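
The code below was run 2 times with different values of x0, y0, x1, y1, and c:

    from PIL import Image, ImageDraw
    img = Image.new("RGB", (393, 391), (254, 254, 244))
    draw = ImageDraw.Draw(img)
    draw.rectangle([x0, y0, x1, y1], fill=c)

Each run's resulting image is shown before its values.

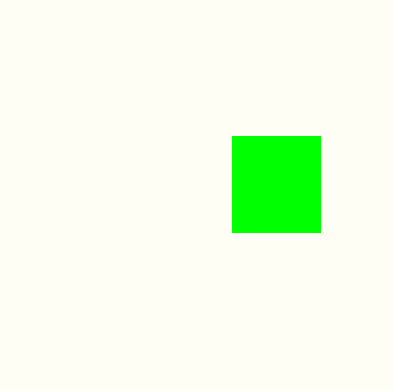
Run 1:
x0 = 232, y0 = 136, x1 = 320, y1 = 232, c = 'lime'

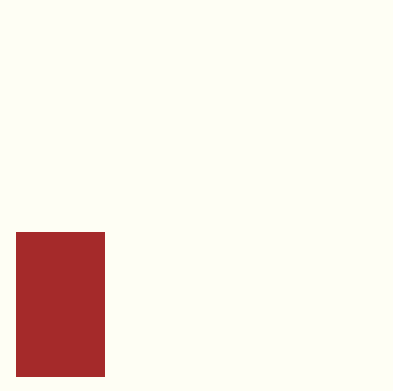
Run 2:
x0 = 16; y0 = 232; x1 = 104; y1 = 376; c = 'brown'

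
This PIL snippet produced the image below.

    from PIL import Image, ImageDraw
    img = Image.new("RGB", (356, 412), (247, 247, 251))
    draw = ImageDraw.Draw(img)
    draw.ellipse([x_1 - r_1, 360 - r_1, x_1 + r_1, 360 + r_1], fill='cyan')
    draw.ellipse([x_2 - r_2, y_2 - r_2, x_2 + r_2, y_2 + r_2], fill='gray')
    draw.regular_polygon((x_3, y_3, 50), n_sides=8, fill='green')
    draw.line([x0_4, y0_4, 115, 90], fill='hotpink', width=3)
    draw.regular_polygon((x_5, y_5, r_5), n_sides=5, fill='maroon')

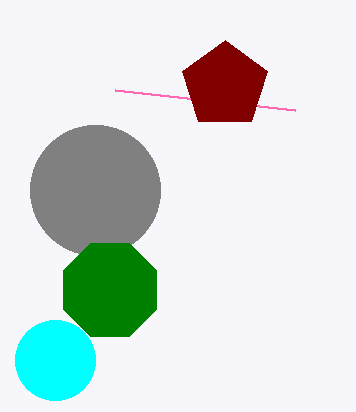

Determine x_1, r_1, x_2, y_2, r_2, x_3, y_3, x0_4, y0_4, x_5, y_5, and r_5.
x_1 = 55
r_1 = 40
x_2 = 95
y_2 = 190
r_2 = 65
x_3 = 110
y_3 = 290
x0_4 = 295
y0_4 = 110
x_5 = 225
y_5 = 85
r_5 = 45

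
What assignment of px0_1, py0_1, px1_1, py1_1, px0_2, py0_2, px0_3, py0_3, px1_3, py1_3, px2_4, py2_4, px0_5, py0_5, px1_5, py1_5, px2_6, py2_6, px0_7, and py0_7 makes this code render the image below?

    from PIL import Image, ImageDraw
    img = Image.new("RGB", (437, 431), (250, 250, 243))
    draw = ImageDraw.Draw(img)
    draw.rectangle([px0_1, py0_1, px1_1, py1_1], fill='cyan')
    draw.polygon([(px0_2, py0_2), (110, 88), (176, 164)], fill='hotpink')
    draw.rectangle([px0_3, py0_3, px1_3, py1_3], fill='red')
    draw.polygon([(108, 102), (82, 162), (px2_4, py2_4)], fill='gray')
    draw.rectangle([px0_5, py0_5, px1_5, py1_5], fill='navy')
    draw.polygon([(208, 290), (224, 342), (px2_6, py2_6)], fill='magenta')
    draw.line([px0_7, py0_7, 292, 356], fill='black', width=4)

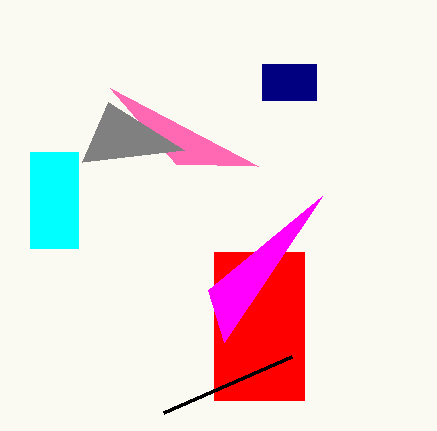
px0_1 = 30; py0_1 = 152; px1_1 = 78; py1_1 = 248; px0_2 = 258; py0_2 = 166; px0_3 = 214; py0_3 = 252; px1_3 = 304; py1_3 = 400; px2_4 = 184; py2_4 = 150; px0_5 = 262; py0_5 = 64; px1_5 = 316; py1_5 = 100; px2_6 = 322; py2_6 = 196; px0_7 = 164; py0_7 = 412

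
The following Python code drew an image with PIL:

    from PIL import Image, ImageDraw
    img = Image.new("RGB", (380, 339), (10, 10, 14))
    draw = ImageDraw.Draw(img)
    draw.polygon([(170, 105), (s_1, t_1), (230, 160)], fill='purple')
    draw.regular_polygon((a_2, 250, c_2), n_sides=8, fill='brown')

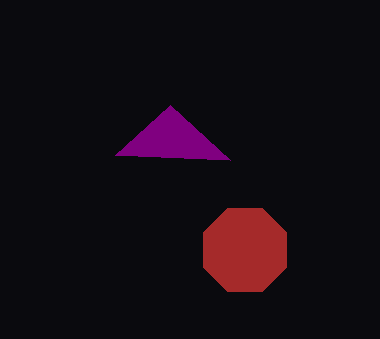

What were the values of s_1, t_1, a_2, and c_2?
s_1 = 115, t_1 = 155, a_2 = 245, c_2 = 45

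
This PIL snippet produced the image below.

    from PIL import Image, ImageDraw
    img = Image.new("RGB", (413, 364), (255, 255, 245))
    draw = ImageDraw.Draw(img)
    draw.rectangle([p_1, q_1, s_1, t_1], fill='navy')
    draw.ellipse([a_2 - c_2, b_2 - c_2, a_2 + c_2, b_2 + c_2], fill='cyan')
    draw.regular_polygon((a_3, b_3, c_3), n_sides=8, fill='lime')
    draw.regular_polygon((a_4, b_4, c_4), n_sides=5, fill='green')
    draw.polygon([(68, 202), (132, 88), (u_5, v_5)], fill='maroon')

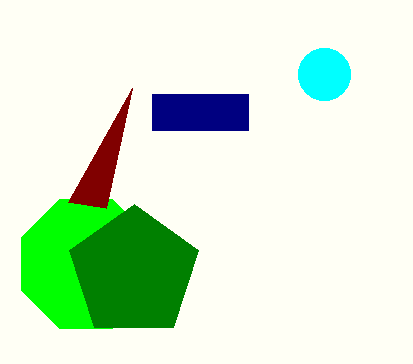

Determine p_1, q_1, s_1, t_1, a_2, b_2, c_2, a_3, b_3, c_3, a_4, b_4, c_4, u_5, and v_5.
p_1 = 152; q_1 = 94; s_1 = 248; t_1 = 130; a_2 = 324; b_2 = 74; c_2 = 26; a_3 = 86; b_3 = 264; c_3 = 70; a_4 = 134; b_4 = 272; c_4 = 68; u_5 = 106; v_5 = 208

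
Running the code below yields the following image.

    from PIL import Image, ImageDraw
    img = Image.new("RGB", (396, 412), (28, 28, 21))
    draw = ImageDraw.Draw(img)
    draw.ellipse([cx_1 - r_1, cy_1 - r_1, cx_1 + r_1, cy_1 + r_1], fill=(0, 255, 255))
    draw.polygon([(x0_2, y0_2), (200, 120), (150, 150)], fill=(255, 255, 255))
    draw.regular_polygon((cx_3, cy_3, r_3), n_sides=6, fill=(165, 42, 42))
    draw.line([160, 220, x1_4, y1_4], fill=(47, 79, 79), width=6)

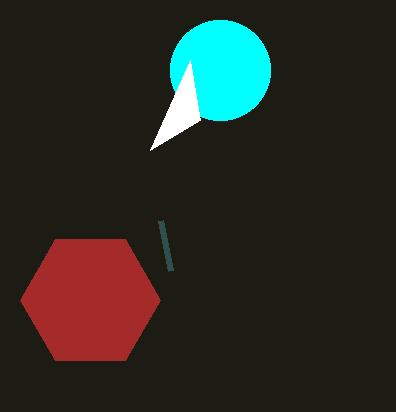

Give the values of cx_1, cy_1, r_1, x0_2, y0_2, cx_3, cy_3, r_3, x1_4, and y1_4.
cx_1 = 220, cy_1 = 70, r_1 = 50, x0_2 = 190, y0_2 = 60, cx_3 = 90, cy_3 = 300, r_3 = 70, x1_4 = 170, y1_4 = 270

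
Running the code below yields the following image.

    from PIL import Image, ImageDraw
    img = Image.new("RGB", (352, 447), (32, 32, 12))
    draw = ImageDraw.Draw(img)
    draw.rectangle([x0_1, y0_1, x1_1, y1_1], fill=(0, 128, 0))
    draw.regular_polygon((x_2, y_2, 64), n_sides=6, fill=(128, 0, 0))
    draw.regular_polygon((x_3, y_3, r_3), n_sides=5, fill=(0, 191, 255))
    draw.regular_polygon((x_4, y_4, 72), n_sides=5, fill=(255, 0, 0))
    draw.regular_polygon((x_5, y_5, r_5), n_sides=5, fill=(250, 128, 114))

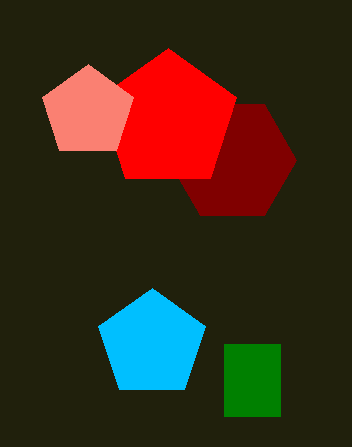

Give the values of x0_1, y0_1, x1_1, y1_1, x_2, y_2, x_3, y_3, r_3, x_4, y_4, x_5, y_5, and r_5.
x0_1 = 224
y0_1 = 344
x1_1 = 280
y1_1 = 416
x_2 = 232
y_2 = 160
x_3 = 152
y_3 = 344
r_3 = 56
x_4 = 168
y_4 = 120
x_5 = 88
y_5 = 112
r_5 = 48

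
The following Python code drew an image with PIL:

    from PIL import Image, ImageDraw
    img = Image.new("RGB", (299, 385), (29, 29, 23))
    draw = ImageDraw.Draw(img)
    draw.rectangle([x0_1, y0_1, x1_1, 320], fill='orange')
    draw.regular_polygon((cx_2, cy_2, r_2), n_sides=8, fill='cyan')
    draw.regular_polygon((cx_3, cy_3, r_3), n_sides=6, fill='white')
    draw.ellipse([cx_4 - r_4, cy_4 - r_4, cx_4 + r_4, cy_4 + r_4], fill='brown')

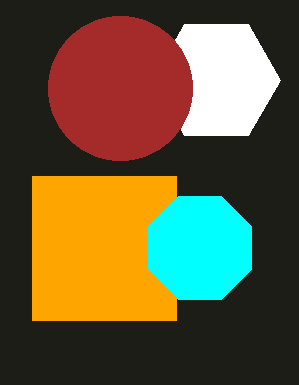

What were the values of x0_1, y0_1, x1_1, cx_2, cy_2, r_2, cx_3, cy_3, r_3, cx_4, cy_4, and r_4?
x0_1 = 32
y0_1 = 176
x1_1 = 176
cx_2 = 200
cy_2 = 248
r_2 = 56
cx_3 = 216
cy_3 = 80
r_3 = 64
cx_4 = 120
cy_4 = 88
r_4 = 72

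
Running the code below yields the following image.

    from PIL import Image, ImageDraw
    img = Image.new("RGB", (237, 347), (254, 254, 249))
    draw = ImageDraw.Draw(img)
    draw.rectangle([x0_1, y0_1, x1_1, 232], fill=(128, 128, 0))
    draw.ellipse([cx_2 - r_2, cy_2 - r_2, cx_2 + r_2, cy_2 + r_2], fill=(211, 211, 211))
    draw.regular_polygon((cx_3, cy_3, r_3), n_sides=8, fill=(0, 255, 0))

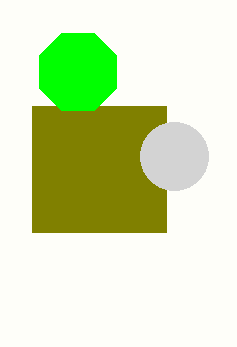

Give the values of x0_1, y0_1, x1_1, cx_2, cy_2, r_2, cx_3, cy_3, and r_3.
x0_1 = 32
y0_1 = 106
x1_1 = 166
cx_2 = 174
cy_2 = 156
r_2 = 34
cx_3 = 78
cy_3 = 72
r_3 = 42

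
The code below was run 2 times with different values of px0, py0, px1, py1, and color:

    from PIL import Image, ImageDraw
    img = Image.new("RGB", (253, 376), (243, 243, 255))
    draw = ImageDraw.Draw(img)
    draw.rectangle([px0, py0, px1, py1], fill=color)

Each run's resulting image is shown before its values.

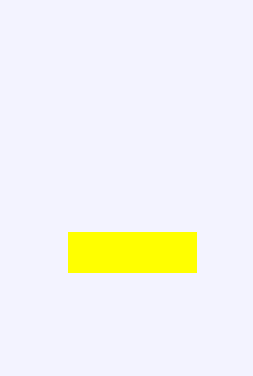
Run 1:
px0 = 68; py0 = 232; px1 = 196; py1 = 272; color = 'yellow'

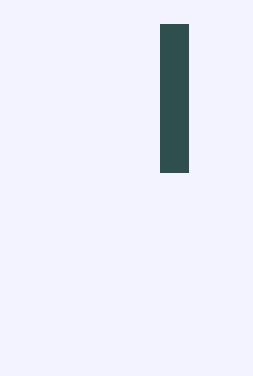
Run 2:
px0 = 160; py0 = 24; px1 = 188; py1 = 172; color = 'darkslategray'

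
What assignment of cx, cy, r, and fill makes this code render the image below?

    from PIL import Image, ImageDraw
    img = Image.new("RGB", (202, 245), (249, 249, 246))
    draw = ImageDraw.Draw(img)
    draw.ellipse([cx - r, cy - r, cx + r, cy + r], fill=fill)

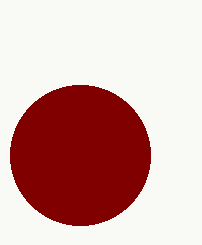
cx = 80
cy = 155
r = 70
fill = 'maroon'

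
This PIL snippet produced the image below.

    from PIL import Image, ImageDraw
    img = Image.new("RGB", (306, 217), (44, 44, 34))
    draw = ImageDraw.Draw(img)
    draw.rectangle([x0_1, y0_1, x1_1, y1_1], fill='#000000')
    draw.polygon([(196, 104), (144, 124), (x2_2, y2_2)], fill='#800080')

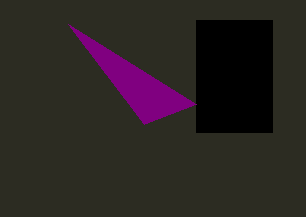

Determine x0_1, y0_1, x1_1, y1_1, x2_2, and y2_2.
x0_1 = 196, y0_1 = 20, x1_1 = 272, y1_1 = 132, x2_2 = 68, y2_2 = 24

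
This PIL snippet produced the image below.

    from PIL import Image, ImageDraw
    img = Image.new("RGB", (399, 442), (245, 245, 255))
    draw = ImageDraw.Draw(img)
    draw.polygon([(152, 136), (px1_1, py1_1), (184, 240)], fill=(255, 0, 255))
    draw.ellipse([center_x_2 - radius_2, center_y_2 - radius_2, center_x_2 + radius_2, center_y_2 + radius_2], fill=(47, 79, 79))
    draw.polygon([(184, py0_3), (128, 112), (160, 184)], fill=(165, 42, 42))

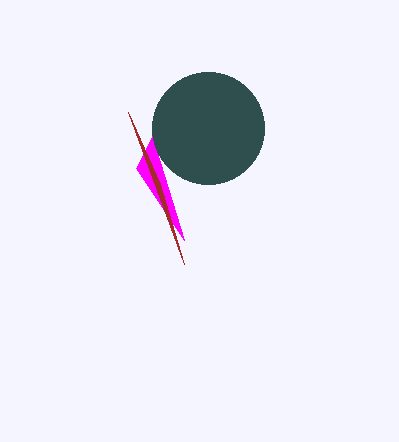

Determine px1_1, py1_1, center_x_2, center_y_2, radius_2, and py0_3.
px1_1 = 136; py1_1 = 168; center_x_2 = 208; center_y_2 = 128; radius_2 = 56; py0_3 = 264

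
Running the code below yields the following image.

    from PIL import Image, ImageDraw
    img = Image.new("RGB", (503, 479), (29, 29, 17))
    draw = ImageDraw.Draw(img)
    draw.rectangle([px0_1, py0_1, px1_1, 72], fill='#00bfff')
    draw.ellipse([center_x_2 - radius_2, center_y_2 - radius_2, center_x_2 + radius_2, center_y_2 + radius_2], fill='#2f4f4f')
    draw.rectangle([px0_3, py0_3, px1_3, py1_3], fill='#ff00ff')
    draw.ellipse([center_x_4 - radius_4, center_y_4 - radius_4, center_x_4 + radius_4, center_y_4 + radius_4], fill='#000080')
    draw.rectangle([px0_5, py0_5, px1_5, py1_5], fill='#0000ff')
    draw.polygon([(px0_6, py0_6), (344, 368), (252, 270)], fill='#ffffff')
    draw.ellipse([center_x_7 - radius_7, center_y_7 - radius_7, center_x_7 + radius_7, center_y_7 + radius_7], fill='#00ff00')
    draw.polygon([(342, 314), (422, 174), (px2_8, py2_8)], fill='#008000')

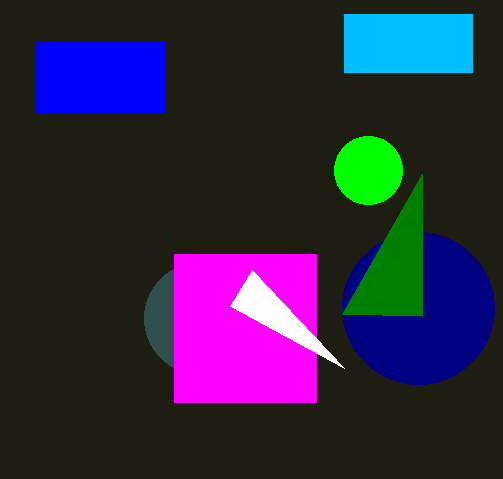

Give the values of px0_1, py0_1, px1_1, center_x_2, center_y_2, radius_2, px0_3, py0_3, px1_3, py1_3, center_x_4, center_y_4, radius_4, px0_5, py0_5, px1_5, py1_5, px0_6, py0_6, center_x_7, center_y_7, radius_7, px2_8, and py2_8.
px0_1 = 344
py0_1 = 14
px1_1 = 472
center_x_2 = 200
center_y_2 = 318
radius_2 = 56
px0_3 = 174
py0_3 = 254
px1_3 = 316
py1_3 = 402
center_x_4 = 418
center_y_4 = 308
radius_4 = 76
px0_5 = 36
py0_5 = 42
px1_5 = 164
py1_5 = 112
px0_6 = 230
py0_6 = 306
center_x_7 = 368
center_y_7 = 170
radius_7 = 34
px2_8 = 422
py2_8 = 316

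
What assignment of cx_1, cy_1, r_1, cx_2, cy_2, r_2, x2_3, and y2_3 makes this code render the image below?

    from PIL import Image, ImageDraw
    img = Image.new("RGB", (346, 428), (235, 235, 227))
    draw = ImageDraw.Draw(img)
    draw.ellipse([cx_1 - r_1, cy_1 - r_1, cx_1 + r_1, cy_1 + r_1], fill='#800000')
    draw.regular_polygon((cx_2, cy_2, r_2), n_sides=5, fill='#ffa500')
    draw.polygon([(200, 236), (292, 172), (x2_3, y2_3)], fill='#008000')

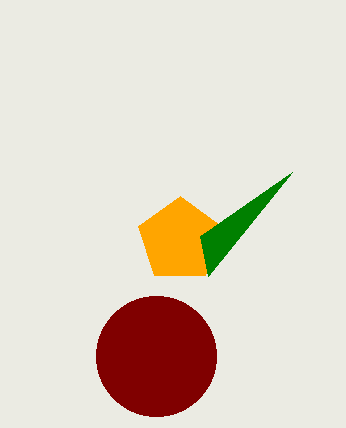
cx_1 = 156, cy_1 = 356, r_1 = 60, cx_2 = 180, cy_2 = 240, r_2 = 44, x2_3 = 208, y2_3 = 276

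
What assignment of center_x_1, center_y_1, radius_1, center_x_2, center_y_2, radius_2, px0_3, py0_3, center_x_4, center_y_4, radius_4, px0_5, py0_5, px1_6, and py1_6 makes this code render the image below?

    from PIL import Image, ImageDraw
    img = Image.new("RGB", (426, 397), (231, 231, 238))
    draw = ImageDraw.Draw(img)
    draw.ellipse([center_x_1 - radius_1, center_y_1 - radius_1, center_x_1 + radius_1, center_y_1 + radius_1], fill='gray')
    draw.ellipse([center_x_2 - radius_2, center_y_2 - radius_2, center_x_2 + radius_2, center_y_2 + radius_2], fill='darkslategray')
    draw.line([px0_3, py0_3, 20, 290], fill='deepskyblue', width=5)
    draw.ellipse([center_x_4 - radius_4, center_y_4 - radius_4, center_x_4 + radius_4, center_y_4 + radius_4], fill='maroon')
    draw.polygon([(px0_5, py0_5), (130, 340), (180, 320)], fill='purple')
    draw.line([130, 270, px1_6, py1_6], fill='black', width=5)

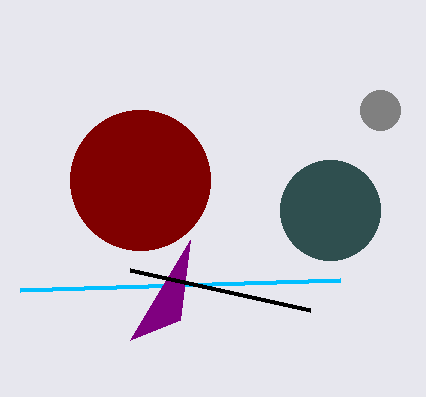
center_x_1 = 380, center_y_1 = 110, radius_1 = 20, center_x_2 = 330, center_y_2 = 210, radius_2 = 50, px0_3 = 340, py0_3 = 280, center_x_4 = 140, center_y_4 = 180, radius_4 = 70, px0_5 = 190, py0_5 = 240, px1_6 = 310, py1_6 = 310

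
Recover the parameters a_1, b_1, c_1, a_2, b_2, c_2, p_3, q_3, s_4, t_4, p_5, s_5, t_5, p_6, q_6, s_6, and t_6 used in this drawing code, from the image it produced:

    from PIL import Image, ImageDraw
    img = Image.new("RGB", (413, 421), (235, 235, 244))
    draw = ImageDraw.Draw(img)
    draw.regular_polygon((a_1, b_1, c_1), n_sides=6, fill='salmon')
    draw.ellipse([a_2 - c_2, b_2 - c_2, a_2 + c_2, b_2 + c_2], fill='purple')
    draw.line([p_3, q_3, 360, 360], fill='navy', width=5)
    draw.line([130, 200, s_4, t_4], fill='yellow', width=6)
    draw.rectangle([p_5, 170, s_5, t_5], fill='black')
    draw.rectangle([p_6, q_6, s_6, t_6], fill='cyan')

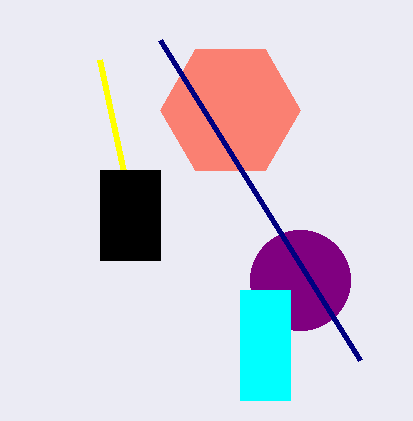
a_1 = 230; b_1 = 110; c_1 = 70; a_2 = 300; b_2 = 280; c_2 = 50; p_3 = 160; q_3 = 40; s_4 = 100; t_4 = 60; p_5 = 100; s_5 = 160; t_5 = 260; p_6 = 240; q_6 = 290; s_6 = 290; t_6 = 400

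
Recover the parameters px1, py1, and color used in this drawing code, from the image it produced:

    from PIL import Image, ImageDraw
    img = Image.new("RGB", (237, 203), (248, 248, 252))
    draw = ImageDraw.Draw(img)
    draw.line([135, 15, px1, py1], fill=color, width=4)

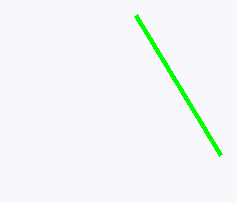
px1 = 220; py1 = 155; color = 'lime'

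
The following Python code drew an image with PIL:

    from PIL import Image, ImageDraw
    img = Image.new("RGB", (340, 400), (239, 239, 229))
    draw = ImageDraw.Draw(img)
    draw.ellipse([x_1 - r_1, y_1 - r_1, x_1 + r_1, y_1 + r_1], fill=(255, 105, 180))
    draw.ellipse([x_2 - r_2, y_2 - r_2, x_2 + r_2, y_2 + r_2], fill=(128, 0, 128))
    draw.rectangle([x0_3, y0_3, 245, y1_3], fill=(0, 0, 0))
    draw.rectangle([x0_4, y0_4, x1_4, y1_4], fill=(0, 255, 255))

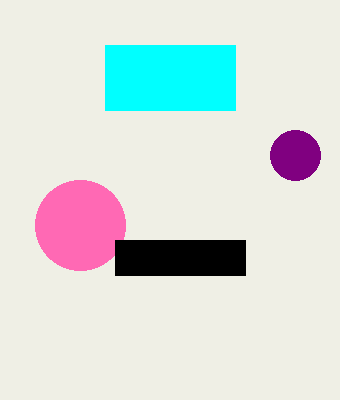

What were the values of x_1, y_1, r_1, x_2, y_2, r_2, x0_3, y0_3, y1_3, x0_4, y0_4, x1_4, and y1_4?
x_1 = 80, y_1 = 225, r_1 = 45, x_2 = 295, y_2 = 155, r_2 = 25, x0_3 = 115, y0_3 = 240, y1_3 = 275, x0_4 = 105, y0_4 = 45, x1_4 = 235, y1_4 = 110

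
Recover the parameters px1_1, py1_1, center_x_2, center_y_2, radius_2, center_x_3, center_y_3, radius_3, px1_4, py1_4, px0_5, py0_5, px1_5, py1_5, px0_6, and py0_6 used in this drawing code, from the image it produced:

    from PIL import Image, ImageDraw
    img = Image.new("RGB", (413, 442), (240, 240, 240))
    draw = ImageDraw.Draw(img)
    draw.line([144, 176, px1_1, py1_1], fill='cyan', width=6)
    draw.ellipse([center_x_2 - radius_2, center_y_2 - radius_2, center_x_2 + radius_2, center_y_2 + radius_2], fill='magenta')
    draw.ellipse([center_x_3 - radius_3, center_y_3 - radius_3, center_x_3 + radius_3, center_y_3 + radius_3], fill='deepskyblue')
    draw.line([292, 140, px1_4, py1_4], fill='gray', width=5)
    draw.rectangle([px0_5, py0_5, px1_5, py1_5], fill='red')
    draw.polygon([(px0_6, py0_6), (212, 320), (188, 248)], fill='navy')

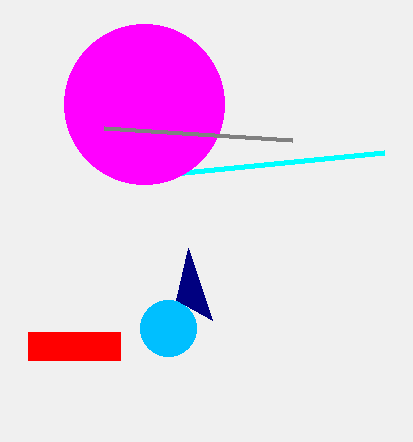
px1_1 = 384, py1_1 = 152, center_x_2 = 144, center_y_2 = 104, radius_2 = 80, center_x_3 = 168, center_y_3 = 328, radius_3 = 28, px1_4 = 104, py1_4 = 128, px0_5 = 28, py0_5 = 332, px1_5 = 120, py1_5 = 360, px0_6 = 176, py0_6 = 300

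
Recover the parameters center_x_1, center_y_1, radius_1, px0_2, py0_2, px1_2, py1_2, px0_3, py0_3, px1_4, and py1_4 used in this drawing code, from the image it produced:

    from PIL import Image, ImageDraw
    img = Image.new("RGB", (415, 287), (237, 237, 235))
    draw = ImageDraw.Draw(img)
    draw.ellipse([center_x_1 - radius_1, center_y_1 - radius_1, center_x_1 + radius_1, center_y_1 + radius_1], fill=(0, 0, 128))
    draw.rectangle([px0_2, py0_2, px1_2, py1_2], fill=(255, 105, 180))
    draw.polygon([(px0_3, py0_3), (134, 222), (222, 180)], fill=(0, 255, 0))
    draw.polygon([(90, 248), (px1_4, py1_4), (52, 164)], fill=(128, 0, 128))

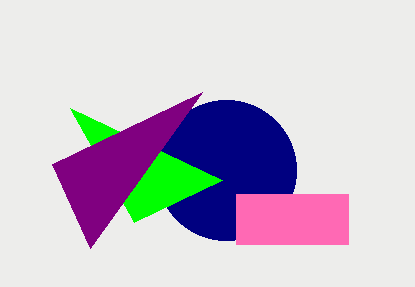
center_x_1 = 226; center_y_1 = 170; radius_1 = 70; px0_2 = 236; py0_2 = 194; px1_2 = 348; py1_2 = 244; px0_3 = 70; py0_3 = 108; px1_4 = 202; py1_4 = 92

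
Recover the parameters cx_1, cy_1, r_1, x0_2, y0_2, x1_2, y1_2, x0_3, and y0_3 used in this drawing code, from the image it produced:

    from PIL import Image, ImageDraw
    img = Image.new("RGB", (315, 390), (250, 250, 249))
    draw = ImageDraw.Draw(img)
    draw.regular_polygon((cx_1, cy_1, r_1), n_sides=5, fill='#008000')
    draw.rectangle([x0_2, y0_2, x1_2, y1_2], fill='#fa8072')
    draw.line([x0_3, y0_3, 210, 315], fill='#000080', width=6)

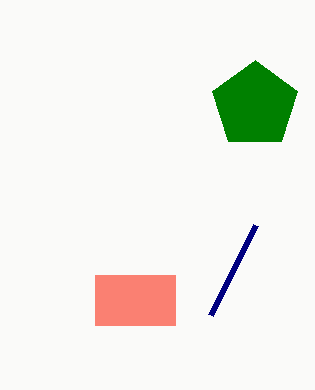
cx_1 = 255
cy_1 = 105
r_1 = 45
x0_2 = 95
y0_2 = 275
x1_2 = 175
y1_2 = 325
x0_3 = 255
y0_3 = 225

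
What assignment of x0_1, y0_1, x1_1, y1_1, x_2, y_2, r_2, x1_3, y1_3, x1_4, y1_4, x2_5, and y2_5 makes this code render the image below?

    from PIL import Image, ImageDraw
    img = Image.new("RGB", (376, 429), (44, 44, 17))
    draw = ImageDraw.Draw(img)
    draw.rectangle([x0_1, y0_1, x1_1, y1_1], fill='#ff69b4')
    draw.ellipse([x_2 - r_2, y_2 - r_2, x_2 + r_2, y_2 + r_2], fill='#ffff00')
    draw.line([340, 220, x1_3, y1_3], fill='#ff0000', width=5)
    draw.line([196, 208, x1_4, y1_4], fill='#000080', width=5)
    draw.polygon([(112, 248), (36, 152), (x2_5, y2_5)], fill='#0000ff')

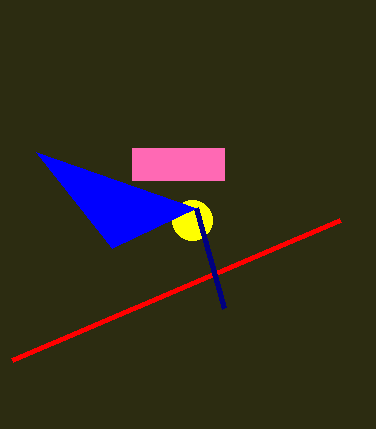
x0_1 = 132; y0_1 = 148; x1_1 = 224; y1_1 = 180; x_2 = 192; y_2 = 220; r_2 = 20; x1_3 = 12; y1_3 = 360; x1_4 = 224; y1_4 = 308; x2_5 = 196; y2_5 = 208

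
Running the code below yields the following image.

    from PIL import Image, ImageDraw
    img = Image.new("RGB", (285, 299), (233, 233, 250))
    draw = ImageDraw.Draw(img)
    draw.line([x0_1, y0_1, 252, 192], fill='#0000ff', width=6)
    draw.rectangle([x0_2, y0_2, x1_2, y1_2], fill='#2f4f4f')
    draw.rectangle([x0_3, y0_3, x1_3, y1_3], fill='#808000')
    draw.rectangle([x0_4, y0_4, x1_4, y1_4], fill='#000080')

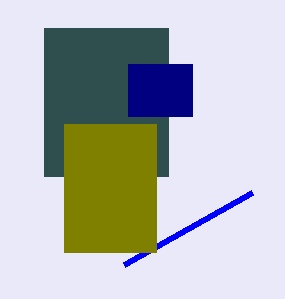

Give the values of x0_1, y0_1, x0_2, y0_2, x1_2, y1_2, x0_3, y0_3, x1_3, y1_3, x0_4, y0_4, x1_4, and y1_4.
x0_1 = 124, y0_1 = 264, x0_2 = 44, y0_2 = 28, x1_2 = 168, y1_2 = 176, x0_3 = 64, y0_3 = 124, x1_3 = 156, y1_3 = 252, x0_4 = 128, y0_4 = 64, x1_4 = 192, y1_4 = 116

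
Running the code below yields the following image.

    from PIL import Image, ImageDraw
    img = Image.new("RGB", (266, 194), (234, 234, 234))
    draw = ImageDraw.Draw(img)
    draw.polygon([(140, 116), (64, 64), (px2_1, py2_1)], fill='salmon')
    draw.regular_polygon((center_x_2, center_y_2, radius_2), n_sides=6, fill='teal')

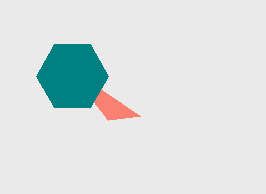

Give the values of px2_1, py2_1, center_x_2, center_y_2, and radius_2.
px2_1 = 108; py2_1 = 120; center_x_2 = 72; center_y_2 = 76; radius_2 = 36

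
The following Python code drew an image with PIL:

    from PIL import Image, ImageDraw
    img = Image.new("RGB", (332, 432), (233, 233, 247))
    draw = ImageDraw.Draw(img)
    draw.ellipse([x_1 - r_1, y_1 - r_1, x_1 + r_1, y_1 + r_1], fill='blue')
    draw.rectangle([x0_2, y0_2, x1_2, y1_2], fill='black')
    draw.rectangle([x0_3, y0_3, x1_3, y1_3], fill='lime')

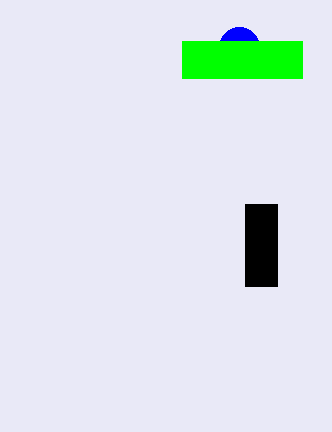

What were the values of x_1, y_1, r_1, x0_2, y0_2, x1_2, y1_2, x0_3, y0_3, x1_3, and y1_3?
x_1 = 239; y_1 = 47; r_1 = 20; x0_2 = 245; y0_2 = 204; x1_2 = 277; y1_2 = 286; x0_3 = 182; y0_3 = 41; x1_3 = 302; y1_3 = 78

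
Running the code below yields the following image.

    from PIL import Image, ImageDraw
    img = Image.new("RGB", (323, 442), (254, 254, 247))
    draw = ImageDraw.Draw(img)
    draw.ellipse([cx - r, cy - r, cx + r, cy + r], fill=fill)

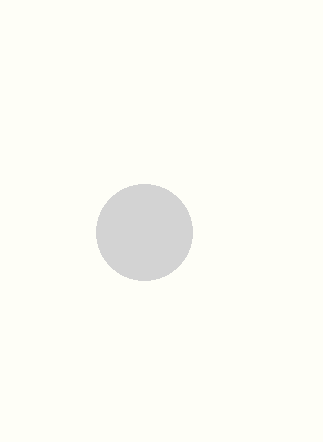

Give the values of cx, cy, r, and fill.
cx = 144; cy = 232; r = 48; fill = 'lightgray'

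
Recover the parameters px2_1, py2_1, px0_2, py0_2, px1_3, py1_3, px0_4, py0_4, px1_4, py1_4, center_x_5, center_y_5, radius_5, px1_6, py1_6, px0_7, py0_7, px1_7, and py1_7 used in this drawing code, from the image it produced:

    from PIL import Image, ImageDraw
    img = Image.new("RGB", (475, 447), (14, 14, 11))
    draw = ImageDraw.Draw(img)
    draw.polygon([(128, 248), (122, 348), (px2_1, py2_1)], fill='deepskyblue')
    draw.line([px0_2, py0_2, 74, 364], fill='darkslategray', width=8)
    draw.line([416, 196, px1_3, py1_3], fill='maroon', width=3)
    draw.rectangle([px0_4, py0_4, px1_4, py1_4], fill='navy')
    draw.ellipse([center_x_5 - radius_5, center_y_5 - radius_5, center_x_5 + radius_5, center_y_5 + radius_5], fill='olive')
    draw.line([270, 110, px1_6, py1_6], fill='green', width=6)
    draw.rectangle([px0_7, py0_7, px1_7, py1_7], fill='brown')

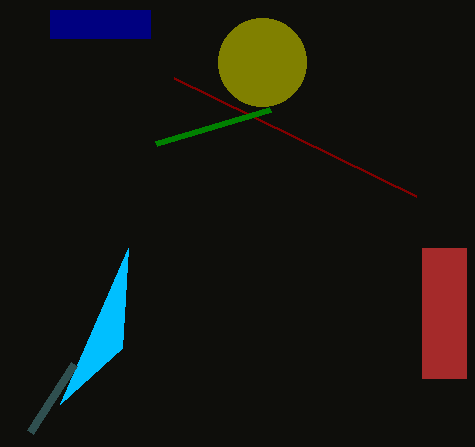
px2_1 = 60; py2_1 = 404; px0_2 = 30; py0_2 = 432; px1_3 = 174; py1_3 = 78; px0_4 = 50; py0_4 = 10; px1_4 = 150; py1_4 = 38; center_x_5 = 262; center_y_5 = 62; radius_5 = 44; px1_6 = 156; py1_6 = 144; px0_7 = 422; py0_7 = 248; px1_7 = 466; py1_7 = 378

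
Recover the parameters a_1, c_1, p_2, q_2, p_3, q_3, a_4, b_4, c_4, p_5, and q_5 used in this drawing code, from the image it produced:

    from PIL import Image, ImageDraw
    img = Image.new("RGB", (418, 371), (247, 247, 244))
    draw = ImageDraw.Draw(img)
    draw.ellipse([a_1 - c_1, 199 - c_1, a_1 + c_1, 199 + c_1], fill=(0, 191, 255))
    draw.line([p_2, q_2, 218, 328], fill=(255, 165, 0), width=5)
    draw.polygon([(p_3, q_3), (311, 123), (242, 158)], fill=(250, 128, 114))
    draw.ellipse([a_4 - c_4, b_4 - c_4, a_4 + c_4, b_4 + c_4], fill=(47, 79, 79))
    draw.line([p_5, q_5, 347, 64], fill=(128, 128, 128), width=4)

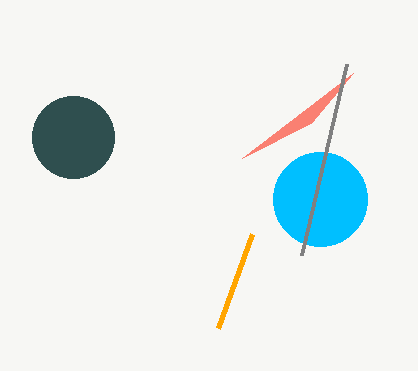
a_1 = 320, c_1 = 47, p_2 = 252, q_2 = 234, p_3 = 353, q_3 = 73, a_4 = 73, b_4 = 137, c_4 = 41, p_5 = 302, q_5 = 255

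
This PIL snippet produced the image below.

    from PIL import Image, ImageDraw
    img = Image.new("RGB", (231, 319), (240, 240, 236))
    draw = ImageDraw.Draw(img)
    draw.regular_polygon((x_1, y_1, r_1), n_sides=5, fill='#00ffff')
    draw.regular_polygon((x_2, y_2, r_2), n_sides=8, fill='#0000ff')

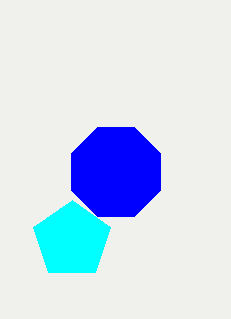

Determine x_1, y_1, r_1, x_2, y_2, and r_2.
x_1 = 72, y_1 = 240, r_1 = 40, x_2 = 116, y_2 = 172, r_2 = 48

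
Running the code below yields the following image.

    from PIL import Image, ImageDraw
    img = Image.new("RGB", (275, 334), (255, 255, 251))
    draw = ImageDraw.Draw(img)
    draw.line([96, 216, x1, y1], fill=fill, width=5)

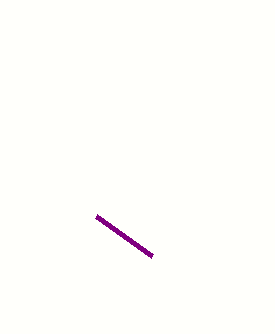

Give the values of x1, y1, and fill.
x1 = 152
y1 = 256
fill = 'purple'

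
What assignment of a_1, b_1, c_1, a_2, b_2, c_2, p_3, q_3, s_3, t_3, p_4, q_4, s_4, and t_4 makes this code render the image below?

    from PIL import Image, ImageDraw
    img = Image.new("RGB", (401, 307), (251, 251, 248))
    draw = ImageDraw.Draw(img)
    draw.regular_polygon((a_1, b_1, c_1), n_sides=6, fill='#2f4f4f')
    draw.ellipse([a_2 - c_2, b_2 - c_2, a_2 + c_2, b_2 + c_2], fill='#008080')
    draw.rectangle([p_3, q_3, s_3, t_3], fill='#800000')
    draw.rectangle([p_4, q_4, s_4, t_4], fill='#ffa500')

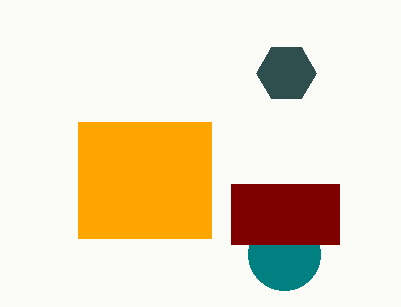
a_1 = 286
b_1 = 73
c_1 = 30
a_2 = 284
b_2 = 254
c_2 = 36
p_3 = 231
q_3 = 184
s_3 = 339
t_3 = 244
p_4 = 78
q_4 = 122
s_4 = 211
t_4 = 238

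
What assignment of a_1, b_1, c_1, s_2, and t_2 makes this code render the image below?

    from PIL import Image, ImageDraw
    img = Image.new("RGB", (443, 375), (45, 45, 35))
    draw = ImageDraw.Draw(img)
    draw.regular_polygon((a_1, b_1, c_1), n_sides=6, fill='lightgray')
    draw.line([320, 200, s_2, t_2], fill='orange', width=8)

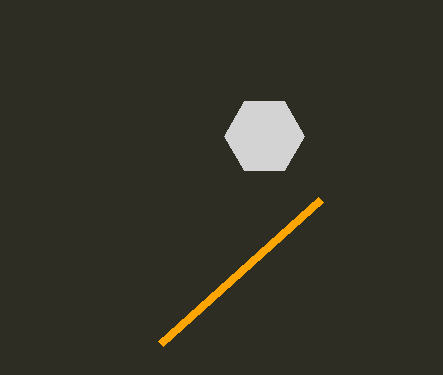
a_1 = 264
b_1 = 136
c_1 = 40
s_2 = 160
t_2 = 344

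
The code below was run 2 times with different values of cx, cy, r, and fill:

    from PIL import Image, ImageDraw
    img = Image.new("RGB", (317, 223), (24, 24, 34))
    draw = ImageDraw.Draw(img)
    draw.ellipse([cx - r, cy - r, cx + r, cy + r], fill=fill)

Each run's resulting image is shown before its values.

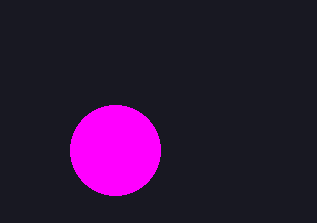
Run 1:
cx = 115, cy = 150, r = 45, fill = 'magenta'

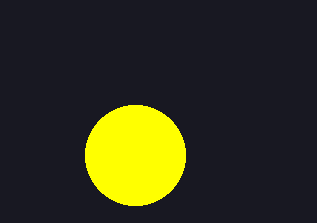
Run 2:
cx = 135, cy = 155, r = 50, fill = 'yellow'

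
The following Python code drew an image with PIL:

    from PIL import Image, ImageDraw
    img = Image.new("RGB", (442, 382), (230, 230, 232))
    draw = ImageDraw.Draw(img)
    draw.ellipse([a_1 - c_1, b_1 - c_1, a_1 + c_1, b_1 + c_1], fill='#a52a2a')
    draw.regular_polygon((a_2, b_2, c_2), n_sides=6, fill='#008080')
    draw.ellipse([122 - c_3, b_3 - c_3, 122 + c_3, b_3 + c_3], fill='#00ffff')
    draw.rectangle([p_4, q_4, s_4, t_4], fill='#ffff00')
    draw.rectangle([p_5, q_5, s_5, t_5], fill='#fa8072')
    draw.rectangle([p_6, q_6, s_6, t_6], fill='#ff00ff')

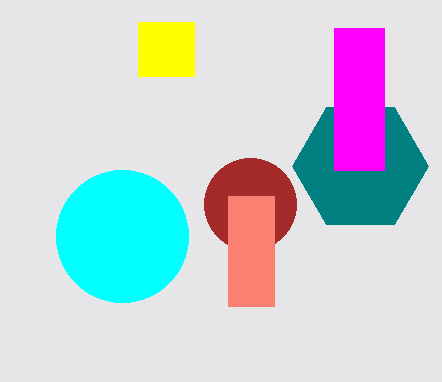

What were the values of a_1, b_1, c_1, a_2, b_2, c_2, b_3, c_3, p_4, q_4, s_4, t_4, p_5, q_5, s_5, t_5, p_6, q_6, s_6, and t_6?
a_1 = 250
b_1 = 204
c_1 = 46
a_2 = 360
b_2 = 166
c_2 = 68
b_3 = 236
c_3 = 66
p_4 = 138
q_4 = 22
s_4 = 194
t_4 = 76
p_5 = 228
q_5 = 196
s_5 = 274
t_5 = 306
p_6 = 334
q_6 = 28
s_6 = 384
t_6 = 170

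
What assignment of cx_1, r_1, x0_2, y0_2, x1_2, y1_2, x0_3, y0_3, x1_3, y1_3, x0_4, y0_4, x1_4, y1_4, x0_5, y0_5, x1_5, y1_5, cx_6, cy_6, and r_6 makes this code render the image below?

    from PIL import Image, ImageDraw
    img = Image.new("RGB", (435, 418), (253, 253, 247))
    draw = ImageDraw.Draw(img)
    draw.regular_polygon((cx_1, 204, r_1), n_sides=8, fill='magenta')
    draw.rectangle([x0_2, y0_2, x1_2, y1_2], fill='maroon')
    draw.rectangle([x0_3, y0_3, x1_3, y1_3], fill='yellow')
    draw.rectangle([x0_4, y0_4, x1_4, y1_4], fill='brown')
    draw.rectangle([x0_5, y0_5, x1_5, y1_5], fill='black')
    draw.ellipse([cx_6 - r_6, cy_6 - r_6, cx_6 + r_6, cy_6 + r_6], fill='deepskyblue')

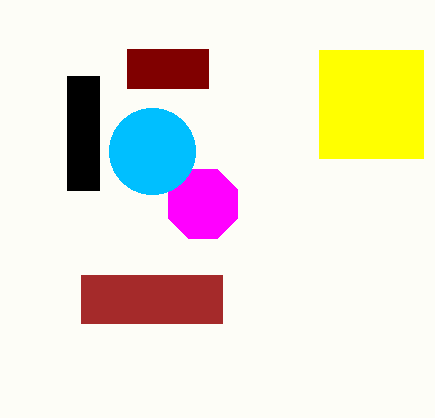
cx_1 = 203, r_1 = 37, x0_2 = 127, y0_2 = 49, x1_2 = 208, y1_2 = 88, x0_3 = 319, y0_3 = 50, x1_3 = 423, y1_3 = 158, x0_4 = 81, y0_4 = 275, x1_4 = 222, y1_4 = 323, x0_5 = 67, y0_5 = 76, x1_5 = 99, y1_5 = 190, cx_6 = 152, cy_6 = 151, r_6 = 43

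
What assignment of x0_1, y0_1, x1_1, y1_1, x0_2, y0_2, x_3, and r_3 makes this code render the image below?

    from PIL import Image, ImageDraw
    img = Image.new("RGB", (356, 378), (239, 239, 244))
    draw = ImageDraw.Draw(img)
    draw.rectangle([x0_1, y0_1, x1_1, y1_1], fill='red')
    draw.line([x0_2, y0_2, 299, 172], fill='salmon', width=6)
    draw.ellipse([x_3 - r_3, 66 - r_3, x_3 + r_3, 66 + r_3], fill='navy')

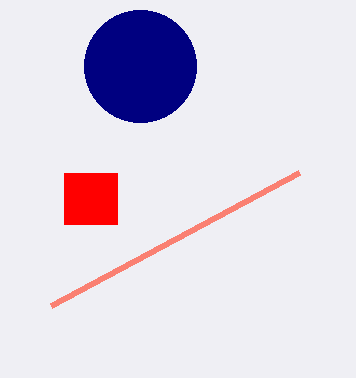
x0_1 = 64; y0_1 = 173; x1_1 = 117; y1_1 = 224; x0_2 = 51; y0_2 = 305; x_3 = 140; r_3 = 56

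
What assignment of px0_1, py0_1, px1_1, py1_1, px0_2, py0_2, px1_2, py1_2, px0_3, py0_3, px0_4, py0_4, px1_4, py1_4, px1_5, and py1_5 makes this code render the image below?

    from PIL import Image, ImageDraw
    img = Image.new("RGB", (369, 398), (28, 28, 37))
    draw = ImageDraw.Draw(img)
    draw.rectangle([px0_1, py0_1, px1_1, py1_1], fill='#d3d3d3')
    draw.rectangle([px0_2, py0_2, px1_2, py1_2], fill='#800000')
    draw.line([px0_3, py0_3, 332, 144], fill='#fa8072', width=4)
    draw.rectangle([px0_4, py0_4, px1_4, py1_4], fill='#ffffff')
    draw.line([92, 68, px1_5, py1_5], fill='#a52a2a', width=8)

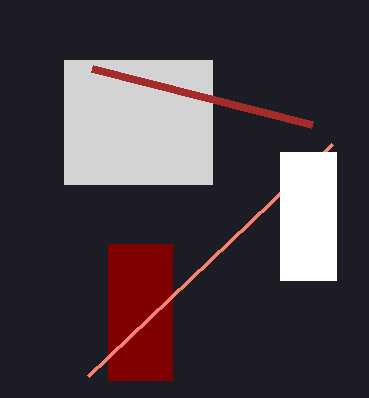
px0_1 = 64
py0_1 = 60
px1_1 = 212
py1_1 = 184
px0_2 = 108
py0_2 = 244
px1_2 = 172
py1_2 = 380
px0_3 = 88
py0_3 = 376
px0_4 = 280
py0_4 = 152
px1_4 = 336
py1_4 = 280
px1_5 = 312
py1_5 = 124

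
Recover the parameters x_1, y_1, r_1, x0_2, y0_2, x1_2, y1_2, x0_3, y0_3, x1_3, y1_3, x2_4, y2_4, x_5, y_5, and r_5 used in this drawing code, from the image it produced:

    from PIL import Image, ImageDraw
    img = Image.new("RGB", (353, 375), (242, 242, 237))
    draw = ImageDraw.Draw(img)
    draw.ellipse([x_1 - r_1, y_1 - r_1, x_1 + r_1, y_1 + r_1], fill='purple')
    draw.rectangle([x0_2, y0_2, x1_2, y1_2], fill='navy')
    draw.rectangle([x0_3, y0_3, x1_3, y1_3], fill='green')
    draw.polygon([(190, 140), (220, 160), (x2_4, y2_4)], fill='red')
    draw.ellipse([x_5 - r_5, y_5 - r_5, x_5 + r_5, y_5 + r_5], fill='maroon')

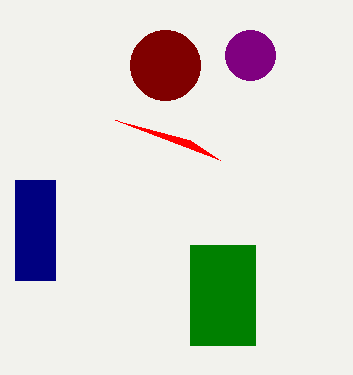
x_1 = 250; y_1 = 55; r_1 = 25; x0_2 = 15; y0_2 = 180; x1_2 = 55; y1_2 = 280; x0_3 = 190; y0_3 = 245; x1_3 = 255; y1_3 = 345; x2_4 = 115; y2_4 = 120; x_5 = 165; y_5 = 65; r_5 = 35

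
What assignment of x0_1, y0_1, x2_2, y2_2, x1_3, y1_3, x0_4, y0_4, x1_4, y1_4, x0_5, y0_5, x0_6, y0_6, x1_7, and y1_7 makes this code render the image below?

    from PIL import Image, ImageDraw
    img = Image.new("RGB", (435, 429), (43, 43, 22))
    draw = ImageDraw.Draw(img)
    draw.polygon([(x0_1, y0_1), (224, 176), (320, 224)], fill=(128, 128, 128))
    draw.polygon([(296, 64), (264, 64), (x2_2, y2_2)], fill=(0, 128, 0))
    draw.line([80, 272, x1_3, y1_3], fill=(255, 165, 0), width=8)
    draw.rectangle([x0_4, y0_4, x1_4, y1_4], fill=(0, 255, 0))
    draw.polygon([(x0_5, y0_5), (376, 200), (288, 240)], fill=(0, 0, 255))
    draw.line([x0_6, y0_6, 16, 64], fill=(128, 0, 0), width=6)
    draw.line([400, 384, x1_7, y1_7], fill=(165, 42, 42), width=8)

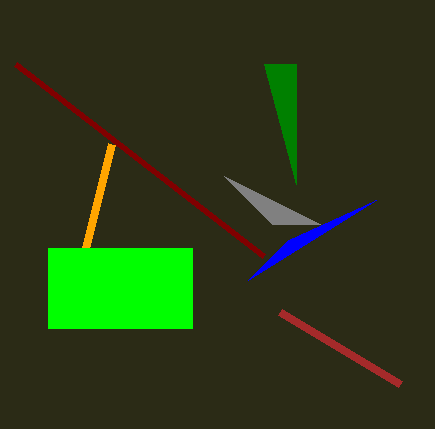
x0_1 = 272, y0_1 = 224, x2_2 = 296, y2_2 = 184, x1_3 = 112, y1_3 = 144, x0_4 = 48, y0_4 = 248, x1_4 = 192, y1_4 = 328, x0_5 = 248, y0_5 = 280, x0_6 = 264, y0_6 = 256, x1_7 = 280, y1_7 = 312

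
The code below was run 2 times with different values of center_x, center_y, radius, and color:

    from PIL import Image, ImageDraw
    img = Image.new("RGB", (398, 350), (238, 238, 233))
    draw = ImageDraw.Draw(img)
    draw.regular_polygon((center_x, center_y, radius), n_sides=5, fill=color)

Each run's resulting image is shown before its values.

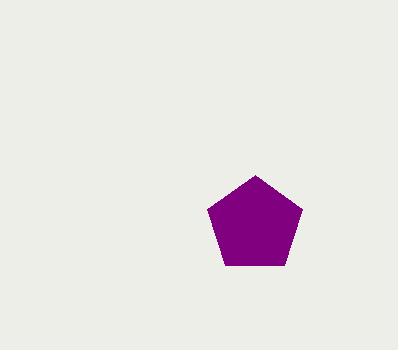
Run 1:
center_x = 255, center_y = 225, radius = 50, color = 'purple'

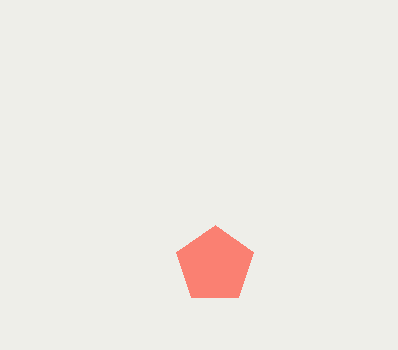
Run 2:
center_x = 215, center_y = 265, radius = 40, color = 'salmon'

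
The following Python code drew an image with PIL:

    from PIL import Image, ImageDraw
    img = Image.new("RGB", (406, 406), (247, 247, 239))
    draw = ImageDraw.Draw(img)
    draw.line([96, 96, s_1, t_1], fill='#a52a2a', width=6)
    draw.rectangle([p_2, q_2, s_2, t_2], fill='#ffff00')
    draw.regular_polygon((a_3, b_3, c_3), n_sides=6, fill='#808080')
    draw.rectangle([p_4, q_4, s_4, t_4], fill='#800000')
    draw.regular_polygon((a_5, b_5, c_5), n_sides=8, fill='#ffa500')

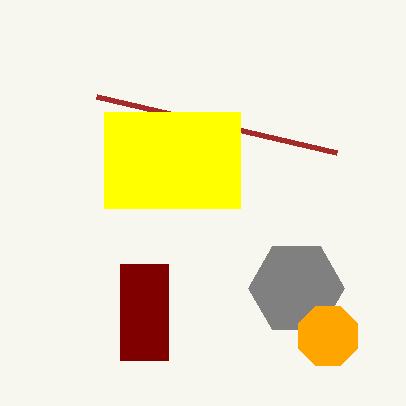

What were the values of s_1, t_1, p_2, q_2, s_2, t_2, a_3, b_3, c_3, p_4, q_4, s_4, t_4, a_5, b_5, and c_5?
s_1 = 336
t_1 = 152
p_2 = 104
q_2 = 112
s_2 = 240
t_2 = 208
a_3 = 296
b_3 = 288
c_3 = 48
p_4 = 120
q_4 = 264
s_4 = 168
t_4 = 360
a_5 = 328
b_5 = 336
c_5 = 32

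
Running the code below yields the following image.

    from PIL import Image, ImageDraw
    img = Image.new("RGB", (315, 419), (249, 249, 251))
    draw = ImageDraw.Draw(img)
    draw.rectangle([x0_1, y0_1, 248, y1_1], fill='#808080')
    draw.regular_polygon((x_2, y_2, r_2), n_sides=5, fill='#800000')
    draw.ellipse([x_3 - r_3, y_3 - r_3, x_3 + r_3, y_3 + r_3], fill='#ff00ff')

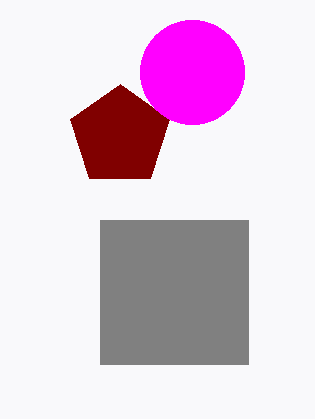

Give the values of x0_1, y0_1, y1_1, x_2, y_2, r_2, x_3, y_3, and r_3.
x0_1 = 100; y0_1 = 220; y1_1 = 364; x_2 = 120; y_2 = 136; r_2 = 52; x_3 = 192; y_3 = 72; r_3 = 52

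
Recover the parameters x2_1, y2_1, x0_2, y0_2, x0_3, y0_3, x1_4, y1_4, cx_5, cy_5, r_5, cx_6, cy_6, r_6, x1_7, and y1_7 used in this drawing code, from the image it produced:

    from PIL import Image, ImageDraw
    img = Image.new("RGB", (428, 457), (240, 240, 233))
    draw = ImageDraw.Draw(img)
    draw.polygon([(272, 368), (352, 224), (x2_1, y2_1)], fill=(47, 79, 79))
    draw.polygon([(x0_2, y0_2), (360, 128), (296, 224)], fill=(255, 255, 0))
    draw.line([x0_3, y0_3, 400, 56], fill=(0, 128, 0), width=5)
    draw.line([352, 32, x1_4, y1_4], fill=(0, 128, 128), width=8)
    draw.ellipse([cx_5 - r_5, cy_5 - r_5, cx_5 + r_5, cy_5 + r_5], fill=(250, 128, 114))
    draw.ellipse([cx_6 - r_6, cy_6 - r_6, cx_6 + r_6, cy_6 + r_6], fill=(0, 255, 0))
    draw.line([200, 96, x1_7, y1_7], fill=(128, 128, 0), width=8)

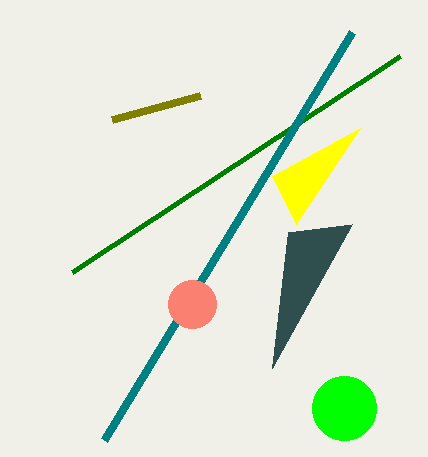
x2_1 = 288
y2_1 = 232
x0_2 = 272
y0_2 = 176
x0_3 = 72
y0_3 = 272
x1_4 = 104
y1_4 = 440
cx_5 = 192
cy_5 = 304
r_5 = 24
cx_6 = 344
cy_6 = 408
r_6 = 32
x1_7 = 112
y1_7 = 120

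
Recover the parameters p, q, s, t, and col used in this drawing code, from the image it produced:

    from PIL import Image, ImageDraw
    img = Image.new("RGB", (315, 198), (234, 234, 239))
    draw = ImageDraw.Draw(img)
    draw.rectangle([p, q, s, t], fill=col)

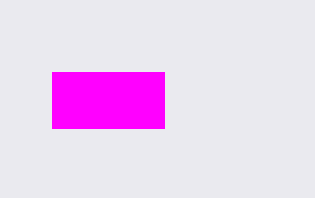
p = 52; q = 72; s = 164; t = 128; col = 'magenta'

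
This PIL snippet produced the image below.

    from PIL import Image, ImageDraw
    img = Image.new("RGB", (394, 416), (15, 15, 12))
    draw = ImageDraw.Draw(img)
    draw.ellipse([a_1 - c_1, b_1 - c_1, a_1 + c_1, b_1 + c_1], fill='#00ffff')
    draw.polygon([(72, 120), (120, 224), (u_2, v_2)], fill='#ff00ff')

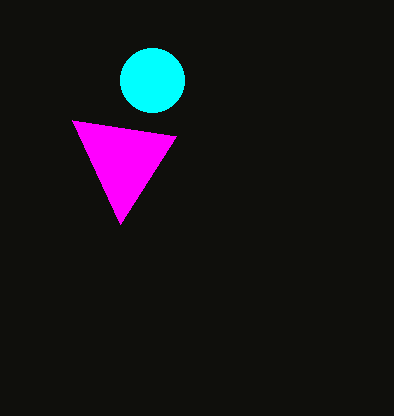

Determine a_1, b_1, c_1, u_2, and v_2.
a_1 = 152, b_1 = 80, c_1 = 32, u_2 = 176, v_2 = 136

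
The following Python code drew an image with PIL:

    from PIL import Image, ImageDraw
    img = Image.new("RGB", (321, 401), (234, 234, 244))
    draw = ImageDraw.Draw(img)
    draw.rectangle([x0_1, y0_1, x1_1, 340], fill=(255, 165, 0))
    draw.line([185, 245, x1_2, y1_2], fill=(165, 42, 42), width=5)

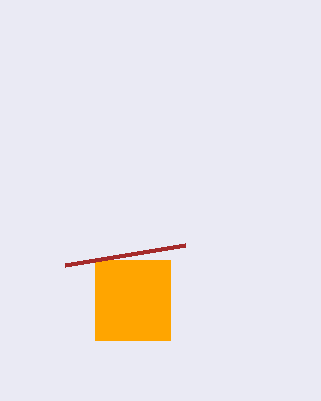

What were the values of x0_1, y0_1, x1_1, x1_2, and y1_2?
x0_1 = 95
y0_1 = 260
x1_1 = 170
x1_2 = 65
y1_2 = 265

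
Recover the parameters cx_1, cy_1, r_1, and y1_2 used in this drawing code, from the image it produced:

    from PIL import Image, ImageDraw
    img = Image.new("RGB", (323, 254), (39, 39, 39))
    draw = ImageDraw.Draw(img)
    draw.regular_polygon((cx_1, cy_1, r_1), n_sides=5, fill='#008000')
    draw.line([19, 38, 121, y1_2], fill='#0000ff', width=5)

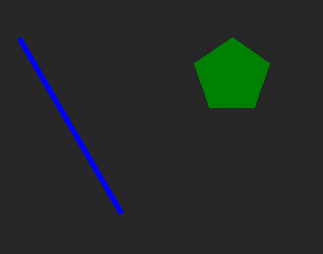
cx_1 = 232
cy_1 = 76
r_1 = 39
y1_2 = 213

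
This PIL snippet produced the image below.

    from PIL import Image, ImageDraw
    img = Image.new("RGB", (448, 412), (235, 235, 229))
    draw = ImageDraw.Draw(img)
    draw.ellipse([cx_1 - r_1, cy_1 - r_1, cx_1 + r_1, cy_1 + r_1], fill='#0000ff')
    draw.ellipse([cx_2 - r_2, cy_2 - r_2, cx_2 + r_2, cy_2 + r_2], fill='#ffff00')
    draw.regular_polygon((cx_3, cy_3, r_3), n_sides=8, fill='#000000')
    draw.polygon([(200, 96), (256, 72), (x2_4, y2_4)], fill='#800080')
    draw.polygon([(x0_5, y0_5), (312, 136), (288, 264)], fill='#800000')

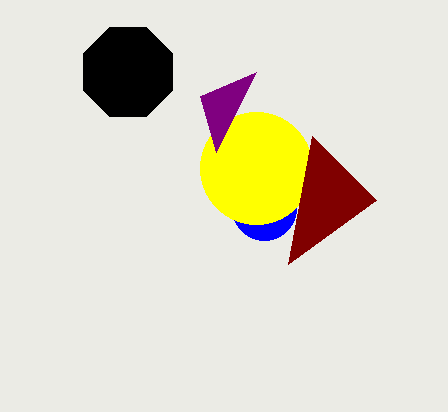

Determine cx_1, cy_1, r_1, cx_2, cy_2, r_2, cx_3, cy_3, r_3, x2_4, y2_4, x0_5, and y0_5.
cx_1 = 264, cy_1 = 208, r_1 = 32, cx_2 = 256, cy_2 = 168, r_2 = 56, cx_3 = 128, cy_3 = 72, r_3 = 48, x2_4 = 216, y2_4 = 152, x0_5 = 376, y0_5 = 200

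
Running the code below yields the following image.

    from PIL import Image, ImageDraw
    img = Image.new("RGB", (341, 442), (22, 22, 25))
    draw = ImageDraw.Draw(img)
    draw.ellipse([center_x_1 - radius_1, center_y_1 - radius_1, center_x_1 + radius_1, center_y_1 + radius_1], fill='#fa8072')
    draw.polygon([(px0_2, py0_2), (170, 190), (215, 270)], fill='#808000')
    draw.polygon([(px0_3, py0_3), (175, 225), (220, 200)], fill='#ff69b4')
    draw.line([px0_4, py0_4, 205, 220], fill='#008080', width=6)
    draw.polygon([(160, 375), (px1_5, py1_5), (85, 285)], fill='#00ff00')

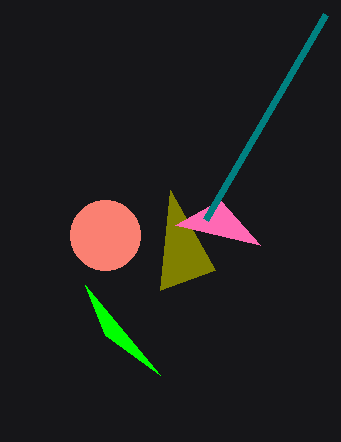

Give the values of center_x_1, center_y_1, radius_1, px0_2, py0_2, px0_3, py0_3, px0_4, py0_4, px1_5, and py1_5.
center_x_1 = 105; center_y_1 = 235; radius_1 = 35; px0_2 = 160; py0_2 = 290; px0_3 = 260; py0_3 = 245; px0_4 = 325; py0_4 = 15; px1_5 = 105; py1_5 = 335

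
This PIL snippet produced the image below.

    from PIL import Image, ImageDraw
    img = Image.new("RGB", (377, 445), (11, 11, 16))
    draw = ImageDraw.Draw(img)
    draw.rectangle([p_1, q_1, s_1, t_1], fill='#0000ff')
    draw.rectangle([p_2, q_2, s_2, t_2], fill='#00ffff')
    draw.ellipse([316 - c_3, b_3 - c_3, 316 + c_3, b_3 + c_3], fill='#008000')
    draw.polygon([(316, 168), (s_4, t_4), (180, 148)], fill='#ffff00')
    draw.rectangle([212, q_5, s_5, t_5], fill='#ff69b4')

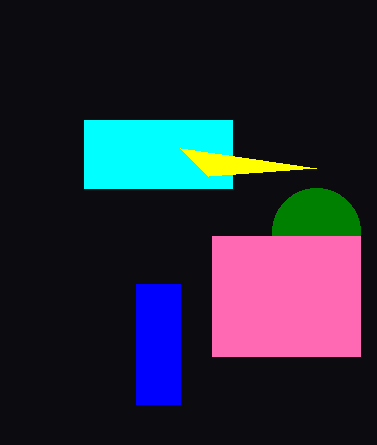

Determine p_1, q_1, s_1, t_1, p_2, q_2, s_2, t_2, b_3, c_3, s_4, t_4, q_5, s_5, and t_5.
p_1 = 136, q_1 = 284, s_1 = 180, t_1 = 404, p_2 = 84, q_2 = 120, s_2 = 232, t_2 = 188, b_3 = 232, c_3 = 44, s_4 = 208, t_4 = 176, q_5 = 236, s_5 = 360, t_5 = 356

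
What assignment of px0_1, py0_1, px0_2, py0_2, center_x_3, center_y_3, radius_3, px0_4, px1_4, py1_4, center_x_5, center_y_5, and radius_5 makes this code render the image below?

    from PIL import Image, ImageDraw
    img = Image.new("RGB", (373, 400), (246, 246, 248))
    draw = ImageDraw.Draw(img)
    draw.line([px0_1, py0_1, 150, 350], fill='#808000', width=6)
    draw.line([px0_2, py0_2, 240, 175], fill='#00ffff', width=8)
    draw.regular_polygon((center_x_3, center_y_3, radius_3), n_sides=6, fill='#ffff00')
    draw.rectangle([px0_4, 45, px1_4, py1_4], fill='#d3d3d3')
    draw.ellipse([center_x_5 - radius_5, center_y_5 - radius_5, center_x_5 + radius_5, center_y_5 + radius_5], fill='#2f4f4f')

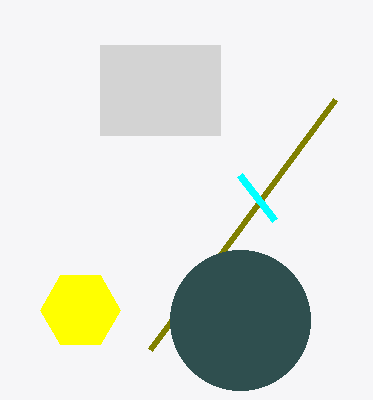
px0_1 = 335, py0_1 = 100, px0_2 = 275, py0_2 = 220, center_x_3 = 80, center_y_3 = 310, radius_3 = 40, px0_4 = 100, px1_4 = 220, py1_4 = 135, center_x_5 = 240, center_y_5 = 320, radius_5 = 70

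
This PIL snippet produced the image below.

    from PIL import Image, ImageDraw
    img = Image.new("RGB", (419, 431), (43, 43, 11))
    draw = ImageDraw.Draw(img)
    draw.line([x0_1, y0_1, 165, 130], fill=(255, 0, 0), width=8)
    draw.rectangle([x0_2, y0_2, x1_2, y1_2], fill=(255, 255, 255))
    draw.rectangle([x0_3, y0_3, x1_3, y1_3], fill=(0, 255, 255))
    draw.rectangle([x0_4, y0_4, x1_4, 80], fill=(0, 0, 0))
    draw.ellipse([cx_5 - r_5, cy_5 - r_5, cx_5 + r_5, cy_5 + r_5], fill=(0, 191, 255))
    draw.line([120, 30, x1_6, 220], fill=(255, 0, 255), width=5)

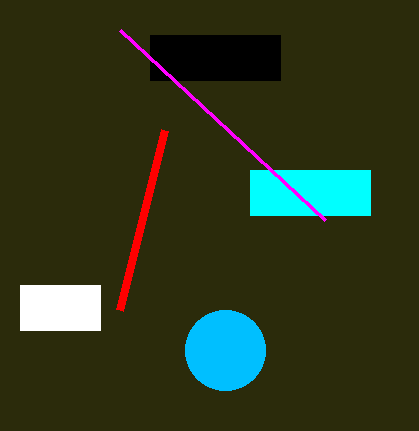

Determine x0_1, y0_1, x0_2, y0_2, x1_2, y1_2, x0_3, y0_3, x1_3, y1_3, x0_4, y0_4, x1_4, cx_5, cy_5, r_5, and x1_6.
x0_1 = 120, y0_1 = 310, x0_2 = 20, y0_2 = 285, x1_2 = 100, y1_2 = 330, x0_3 = 250, y0_3 = 170, x1_3 = 370, y1_3 = 215, x0_4 = 150, y0_4 = 35, x1_4 = 280, cx_5 = 225, cy_5 = 350, r_5 = 40, x1_6 = 325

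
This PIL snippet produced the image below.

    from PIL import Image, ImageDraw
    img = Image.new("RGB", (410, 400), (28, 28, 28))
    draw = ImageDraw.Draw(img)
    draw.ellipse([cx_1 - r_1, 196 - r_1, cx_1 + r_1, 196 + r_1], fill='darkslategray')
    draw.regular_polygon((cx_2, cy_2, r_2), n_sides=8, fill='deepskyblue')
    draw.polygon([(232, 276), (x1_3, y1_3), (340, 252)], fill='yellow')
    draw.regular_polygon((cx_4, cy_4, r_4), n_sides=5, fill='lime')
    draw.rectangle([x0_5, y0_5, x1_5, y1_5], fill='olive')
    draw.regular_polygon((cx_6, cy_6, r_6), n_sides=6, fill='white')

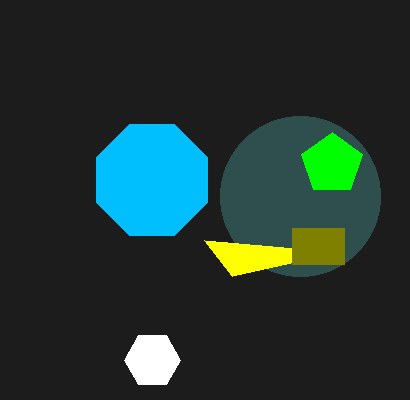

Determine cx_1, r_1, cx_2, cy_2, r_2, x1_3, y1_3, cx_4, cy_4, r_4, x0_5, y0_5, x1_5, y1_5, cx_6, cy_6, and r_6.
cx_1 = 300, r_1 = 80, cx_2 = 152, cy_2 = 180, r_2 = 60, x1_3 = 204, y1_3 = 240, cx_4 = 332, cy_4 = 164, r_4 = 32, x0_5 = 292, y0_5 = 228, x1_5 = 344, y1_5 = 264, cx_6 = 152, cy_6 = 360, r_6 = 28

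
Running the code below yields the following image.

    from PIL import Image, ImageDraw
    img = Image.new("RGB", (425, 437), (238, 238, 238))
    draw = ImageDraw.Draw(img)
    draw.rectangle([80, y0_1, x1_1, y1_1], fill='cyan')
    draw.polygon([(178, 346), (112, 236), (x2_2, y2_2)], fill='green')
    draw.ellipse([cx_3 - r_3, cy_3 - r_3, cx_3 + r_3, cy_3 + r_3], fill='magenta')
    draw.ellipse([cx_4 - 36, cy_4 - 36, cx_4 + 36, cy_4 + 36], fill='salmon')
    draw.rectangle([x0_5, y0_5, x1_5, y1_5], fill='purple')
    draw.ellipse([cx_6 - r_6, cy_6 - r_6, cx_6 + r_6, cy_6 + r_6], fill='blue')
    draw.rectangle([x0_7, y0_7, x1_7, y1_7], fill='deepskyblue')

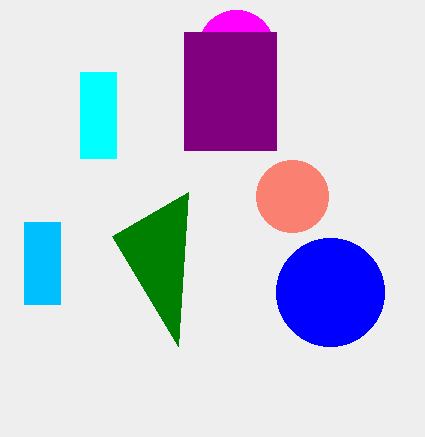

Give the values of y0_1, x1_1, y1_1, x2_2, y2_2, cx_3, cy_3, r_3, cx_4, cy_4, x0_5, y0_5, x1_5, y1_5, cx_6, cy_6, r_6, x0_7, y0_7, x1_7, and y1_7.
y0_1 = 72; x1_1 = 116; y1_1 = 158; x2_2 = 188; y2_2 = 192; cx_3 = 236; cy_3 = 48; r_3 = 38; cx_4 = 292; cy_4 = 196; x0_5 = 184; y0_5 = 32; x1_5 = 276; y1_5 = 150; cx_6 = 330; cy_6 = 292; r_6 = 54; x0_7 = 24; y0_7 = 222; x1_7 = 60; y1_7 = 304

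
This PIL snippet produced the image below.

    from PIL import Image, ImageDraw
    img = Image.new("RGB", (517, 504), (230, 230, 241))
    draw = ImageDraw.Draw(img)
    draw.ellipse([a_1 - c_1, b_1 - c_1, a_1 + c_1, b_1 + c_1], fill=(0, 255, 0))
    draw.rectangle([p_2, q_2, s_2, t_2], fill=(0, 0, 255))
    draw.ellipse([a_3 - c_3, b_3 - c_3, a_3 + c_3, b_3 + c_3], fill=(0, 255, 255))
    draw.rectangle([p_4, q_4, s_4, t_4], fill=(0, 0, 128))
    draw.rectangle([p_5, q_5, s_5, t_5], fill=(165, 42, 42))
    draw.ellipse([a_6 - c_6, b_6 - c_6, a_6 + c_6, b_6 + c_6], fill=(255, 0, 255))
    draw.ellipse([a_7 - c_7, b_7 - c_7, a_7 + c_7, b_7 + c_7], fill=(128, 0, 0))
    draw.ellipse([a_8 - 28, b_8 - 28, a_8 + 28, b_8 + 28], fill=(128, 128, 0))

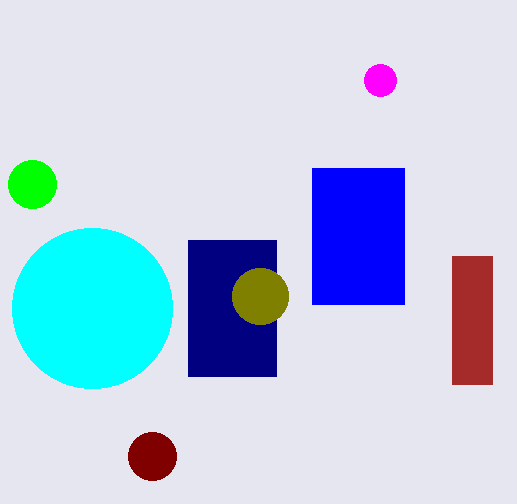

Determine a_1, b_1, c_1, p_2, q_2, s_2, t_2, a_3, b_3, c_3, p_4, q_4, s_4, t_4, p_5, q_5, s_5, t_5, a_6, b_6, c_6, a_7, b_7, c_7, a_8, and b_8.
a_1 = 32
b_1 = 184
c_1 = 24
p_2 = 312
q_2 = 168
s_2 = 404
t_2 = 304
a_3 = 92
b_3 = 308
c_3 = 80
p_4 = 188
q_4 = 240
s_4 = 276
t_4 = 376
p_5 = 452
q_5 = 256
s_5 = 492
t_5 = 384
a_6 = 380
b_6 = 80
c_6 = 16
a_7 = 152
b_7 = 456
c_7 = 24
a_8 = 260
b_8 = 296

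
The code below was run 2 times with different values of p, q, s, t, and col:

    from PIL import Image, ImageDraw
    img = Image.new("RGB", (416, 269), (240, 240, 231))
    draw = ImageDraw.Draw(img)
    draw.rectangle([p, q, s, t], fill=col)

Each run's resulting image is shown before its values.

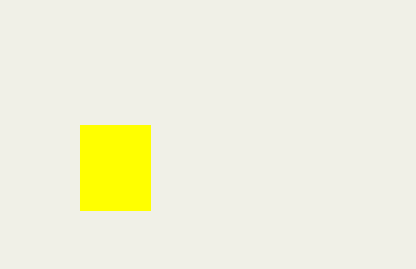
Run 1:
p = 80
q = 125
s = 150
t = 210
col = 'yellow'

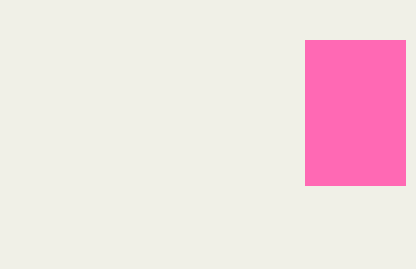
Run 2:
p = 305
q = 40
s = 405
t = 185
col = 'hotpink'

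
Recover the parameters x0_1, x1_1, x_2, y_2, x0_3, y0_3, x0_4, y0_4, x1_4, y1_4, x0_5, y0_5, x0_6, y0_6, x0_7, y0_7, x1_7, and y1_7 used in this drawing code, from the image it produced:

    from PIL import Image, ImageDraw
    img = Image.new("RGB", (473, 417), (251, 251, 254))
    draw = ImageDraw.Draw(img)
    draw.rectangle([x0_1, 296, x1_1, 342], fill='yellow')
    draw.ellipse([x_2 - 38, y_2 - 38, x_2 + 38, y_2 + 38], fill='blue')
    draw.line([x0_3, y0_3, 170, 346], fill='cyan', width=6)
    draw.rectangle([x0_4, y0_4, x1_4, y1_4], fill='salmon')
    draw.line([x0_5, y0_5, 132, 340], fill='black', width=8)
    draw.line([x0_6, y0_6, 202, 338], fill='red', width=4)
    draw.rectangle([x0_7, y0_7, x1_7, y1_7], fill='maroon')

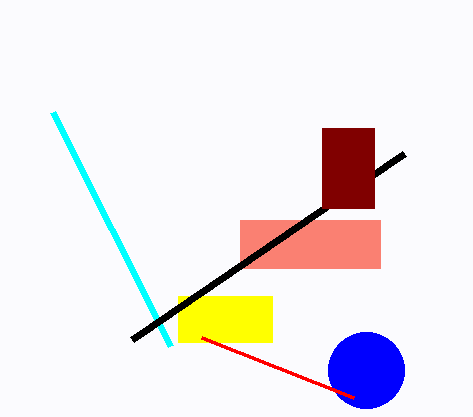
x0_1 = 178; x1_1 = 272; x_2 = 366; y_2 = 370; x0_3 = 52; y0_3 = 112; x0_4 = 240; y0_4 = 220; x1_4 = 380; y1_4 = 268; x0_5 = 404; y0_5 = 154; x0_6 = 354; y0_6 = 398; x0_7 = 322; y0_7 = 128; x1_7 = 374; y1_7 = 208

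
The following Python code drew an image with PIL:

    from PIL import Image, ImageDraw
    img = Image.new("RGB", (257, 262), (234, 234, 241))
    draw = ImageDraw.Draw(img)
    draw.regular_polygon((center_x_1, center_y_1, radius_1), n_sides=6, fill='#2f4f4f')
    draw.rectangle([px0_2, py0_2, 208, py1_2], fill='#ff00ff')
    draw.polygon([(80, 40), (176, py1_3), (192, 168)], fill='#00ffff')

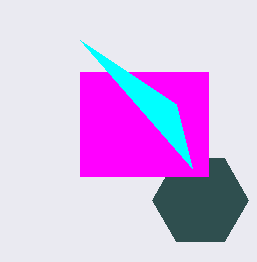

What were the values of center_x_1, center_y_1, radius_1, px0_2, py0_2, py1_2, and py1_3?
center_x_1 = 200; center_y_1 = 200; radius_1 = 48; px0_2 = 80; py0_2 = 72; py1_2 = 176; py1_3 = 104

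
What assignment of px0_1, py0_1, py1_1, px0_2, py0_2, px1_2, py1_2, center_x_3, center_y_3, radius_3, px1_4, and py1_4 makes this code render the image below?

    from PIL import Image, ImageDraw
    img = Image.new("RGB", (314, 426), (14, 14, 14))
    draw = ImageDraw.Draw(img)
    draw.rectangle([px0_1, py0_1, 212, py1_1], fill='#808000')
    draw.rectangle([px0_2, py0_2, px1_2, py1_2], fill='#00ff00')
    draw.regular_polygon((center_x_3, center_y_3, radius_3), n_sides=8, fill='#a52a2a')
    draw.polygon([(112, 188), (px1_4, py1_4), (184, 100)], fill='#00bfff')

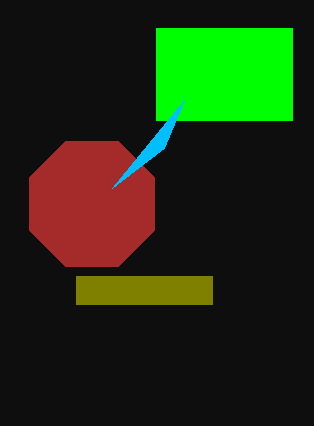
px0_1 = 76, py0_1 = 276, py1_1 = 304, px0_2 = 156, py0_2 = 28, px1_2 = 292, py1_2 = 120, center_x_3 = 92, center_y_3 = 204, radius_3 = 68, px1_4 = 164, py1_4 = 148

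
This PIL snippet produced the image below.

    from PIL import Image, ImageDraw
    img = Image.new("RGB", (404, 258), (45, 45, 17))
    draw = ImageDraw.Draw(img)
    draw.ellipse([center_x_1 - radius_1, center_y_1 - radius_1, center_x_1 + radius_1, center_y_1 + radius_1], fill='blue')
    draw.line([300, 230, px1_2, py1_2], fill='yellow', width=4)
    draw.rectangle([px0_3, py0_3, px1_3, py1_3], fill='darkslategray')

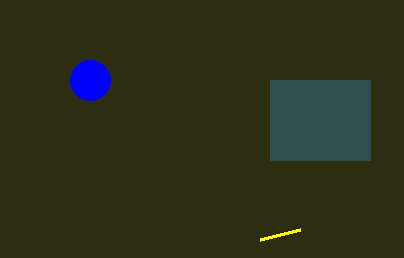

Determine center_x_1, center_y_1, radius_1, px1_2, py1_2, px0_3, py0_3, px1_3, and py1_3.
center_x_1 = 90, center_y_1 = 80, radius_1 = 20, px1_2 = 260, py1_2 = 240, px0_3 = 270, py0_3 = 80, px1_3 = 370, py1_3 = 160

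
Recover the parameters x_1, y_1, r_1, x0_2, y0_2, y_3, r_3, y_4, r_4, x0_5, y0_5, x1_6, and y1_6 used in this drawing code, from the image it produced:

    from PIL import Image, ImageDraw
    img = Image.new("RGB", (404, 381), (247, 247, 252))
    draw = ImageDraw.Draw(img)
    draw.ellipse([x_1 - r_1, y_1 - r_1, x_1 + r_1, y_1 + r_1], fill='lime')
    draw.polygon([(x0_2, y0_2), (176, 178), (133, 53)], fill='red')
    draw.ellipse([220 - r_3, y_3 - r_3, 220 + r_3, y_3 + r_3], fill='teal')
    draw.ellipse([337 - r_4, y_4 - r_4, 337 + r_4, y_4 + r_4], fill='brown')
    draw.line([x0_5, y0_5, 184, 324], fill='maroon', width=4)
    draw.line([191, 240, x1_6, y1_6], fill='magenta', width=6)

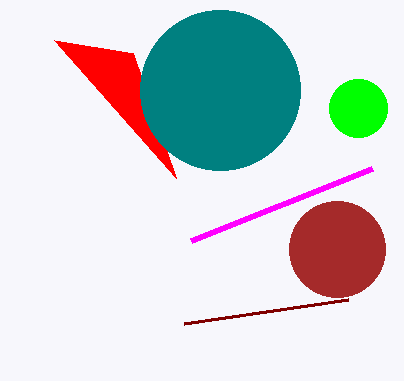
x_1 = 358, y_1 = 108, r_1 = 29, x0_2 = 54, y0_2 = 40, y_3 = 90, r_3 = 80, y_4 = 249, r_4 = 48, x0_5 = 348, y0_5 = 300, x1_6 = 372, y1_6 = 168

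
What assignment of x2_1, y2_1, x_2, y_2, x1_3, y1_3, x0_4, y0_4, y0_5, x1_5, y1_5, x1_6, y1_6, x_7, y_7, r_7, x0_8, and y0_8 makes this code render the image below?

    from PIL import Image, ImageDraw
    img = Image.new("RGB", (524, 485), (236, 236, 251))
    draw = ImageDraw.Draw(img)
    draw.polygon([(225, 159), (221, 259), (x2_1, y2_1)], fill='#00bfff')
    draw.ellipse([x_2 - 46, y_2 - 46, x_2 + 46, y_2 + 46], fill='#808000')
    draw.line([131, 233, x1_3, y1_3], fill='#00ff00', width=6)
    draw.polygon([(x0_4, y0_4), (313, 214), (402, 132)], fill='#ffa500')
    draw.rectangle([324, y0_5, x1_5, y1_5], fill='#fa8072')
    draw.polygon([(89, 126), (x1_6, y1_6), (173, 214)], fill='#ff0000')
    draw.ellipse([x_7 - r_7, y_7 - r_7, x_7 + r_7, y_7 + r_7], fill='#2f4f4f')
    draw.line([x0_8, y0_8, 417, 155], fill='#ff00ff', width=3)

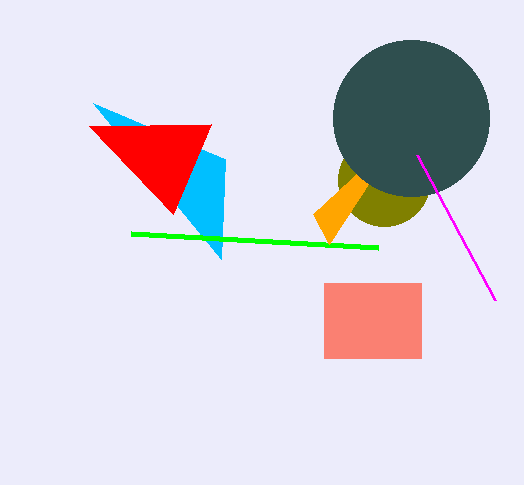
x2_1 = 93, y2_1 = 103, x_2 = 384, y_2 = 180, x1_3 = 378, y1_3 = 247, x0_4 = 329, y0_4 = 244, y0_5 = 283, x1_5 = 421, y1_5 = 358, x1_6 = 211, y1_6 = 124, x_7 = 411, y_7 = 118, r_7 = 78, x0_8 = 495, y0_8 = 300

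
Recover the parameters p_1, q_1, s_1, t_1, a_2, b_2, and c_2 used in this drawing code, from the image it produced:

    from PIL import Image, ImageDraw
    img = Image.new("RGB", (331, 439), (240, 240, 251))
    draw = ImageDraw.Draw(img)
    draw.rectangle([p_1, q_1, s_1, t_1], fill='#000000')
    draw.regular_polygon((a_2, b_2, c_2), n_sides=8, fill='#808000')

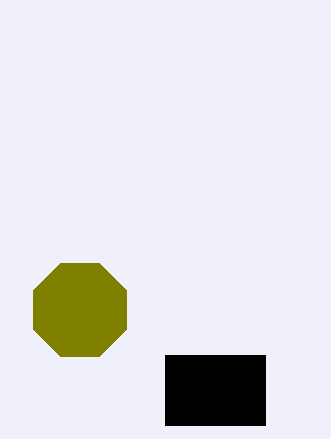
p_1 = 165, q_1 = 355, s_1 = 265, t_1 = 425, a_2 = 80, b_2 = 310, c_2 = 50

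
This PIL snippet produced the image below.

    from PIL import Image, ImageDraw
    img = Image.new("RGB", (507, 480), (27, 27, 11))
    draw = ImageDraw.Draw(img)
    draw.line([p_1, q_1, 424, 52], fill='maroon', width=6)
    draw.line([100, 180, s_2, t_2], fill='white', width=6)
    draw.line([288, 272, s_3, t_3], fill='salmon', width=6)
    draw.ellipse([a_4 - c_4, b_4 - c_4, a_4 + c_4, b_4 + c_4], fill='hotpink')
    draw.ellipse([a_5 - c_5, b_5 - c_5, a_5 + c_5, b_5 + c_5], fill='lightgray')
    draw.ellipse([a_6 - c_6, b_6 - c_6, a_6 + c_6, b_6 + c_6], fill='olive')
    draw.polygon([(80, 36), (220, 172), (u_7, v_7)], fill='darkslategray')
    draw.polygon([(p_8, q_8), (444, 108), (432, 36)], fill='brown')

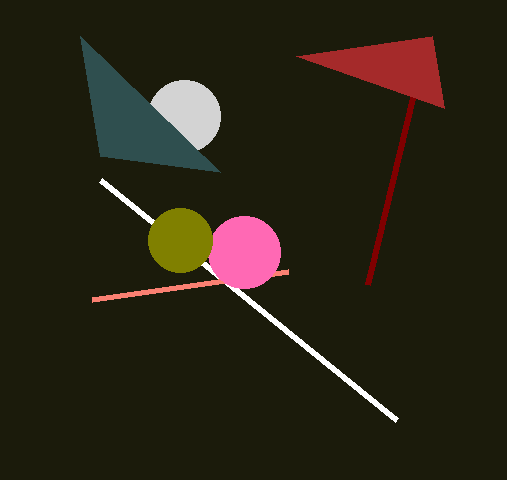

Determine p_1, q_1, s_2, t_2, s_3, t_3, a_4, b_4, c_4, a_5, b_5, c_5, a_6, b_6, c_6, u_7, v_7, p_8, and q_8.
p_1 = 368, q_1 = 284, s_2 = 396, t_2 = 420, s_3 = 92, t_3 = 300, a_4 = 244, b_4 = 252, c_4 = 36, a_5 = 184, b_5 = 116, c_5 = 36, a_6 = 180, b_6 = 240, c_6 = 32, u_7 = 100, v_7 = 156, p_8 = 296, q_8 = 56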